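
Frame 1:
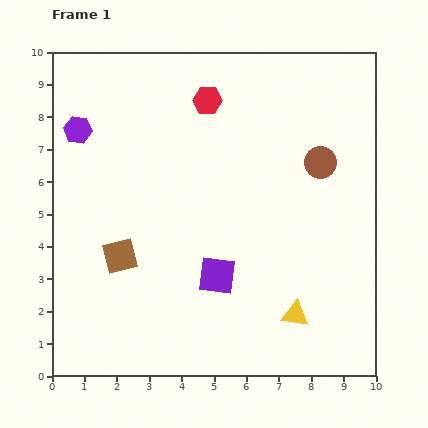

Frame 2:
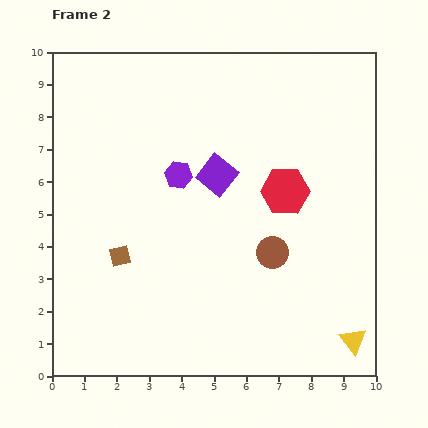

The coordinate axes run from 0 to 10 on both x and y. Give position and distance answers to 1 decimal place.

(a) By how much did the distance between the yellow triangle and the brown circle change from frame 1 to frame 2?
-1.1

Distance in frame 1: 4.8. Distance in frame 2: 3.7.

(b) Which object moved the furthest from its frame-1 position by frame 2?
the red hexagon

(moved 3.7; next 3.4)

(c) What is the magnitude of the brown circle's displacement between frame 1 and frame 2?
3.2

The brown circle moved from (8.3, 6.6) to (6.8, 3.8), a distance of √(1.5² + 2.8²) ≈ 3.2.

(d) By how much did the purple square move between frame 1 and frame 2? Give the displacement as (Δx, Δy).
(0.0, 3.1)

The purple square was at (5.1, 3.1) in frame 1 and (5.1, 6.2) in frame 2.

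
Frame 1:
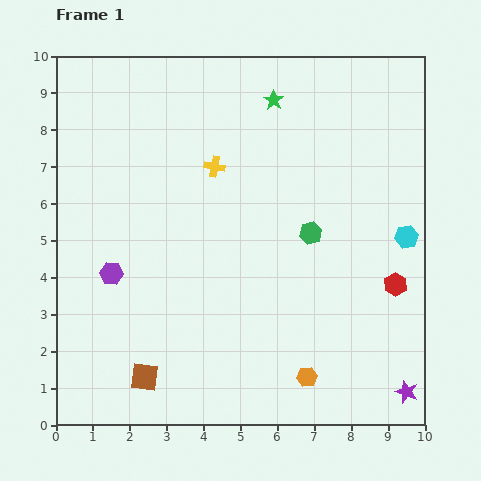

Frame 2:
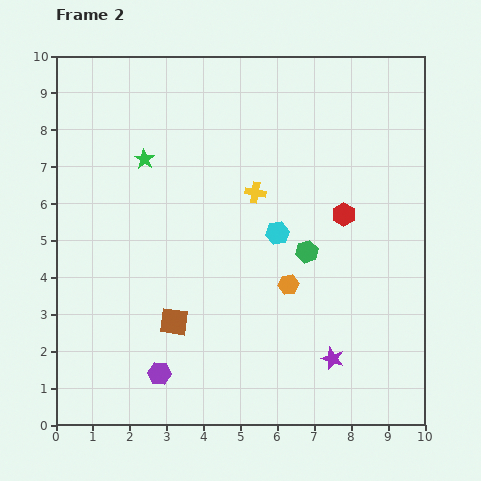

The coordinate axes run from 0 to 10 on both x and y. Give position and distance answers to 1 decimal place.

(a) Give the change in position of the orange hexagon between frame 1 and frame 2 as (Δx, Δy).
(-0.5, 2.5)

The orange hexagon was at (6.8, 1.3) in frame 1 and (6.3, 3.8) in frame 2.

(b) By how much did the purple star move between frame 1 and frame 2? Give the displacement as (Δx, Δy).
(-2.0, 0.9)

The purple star was at (9.5, 0.9) in frame 1 and (7.5, 1.8) in frame 2.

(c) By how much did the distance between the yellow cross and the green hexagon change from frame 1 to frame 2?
-1.1

Distance in frame 1: 3.2. Distance in frame 2: 2.1.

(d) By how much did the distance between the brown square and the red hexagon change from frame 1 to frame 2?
-1.8

Distance in frame 1: 7.2. Distance in frame 2: 5.4.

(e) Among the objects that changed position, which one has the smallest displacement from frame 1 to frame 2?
the green hexagon

(moved 0.5)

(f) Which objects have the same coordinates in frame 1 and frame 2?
none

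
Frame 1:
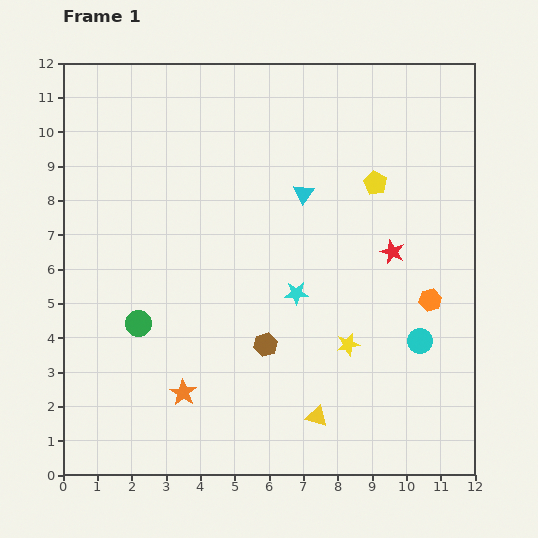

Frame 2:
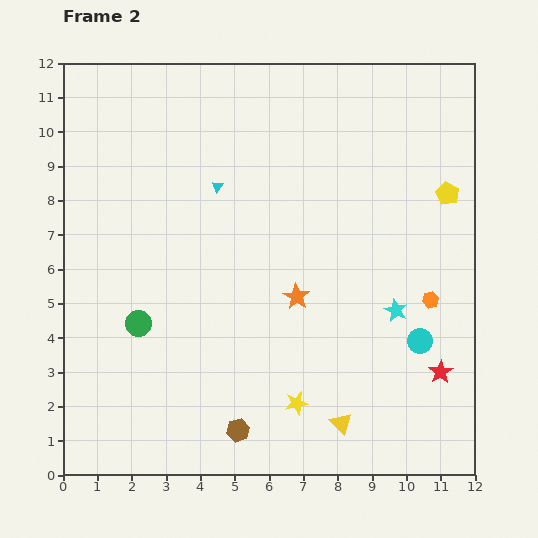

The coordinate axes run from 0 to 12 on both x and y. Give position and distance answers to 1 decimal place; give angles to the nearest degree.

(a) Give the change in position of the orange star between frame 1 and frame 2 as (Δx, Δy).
(3.3, 2.8)

The orange star was at (3.5, 2.4) in frame 1 and (6.8, 5.2) in frame 2.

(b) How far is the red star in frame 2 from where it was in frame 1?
3.8

The red star moved from (9.6, 6.5) to (11.0, 3.0), a distance of √(1.4² + 3.5²) ≈ 3.8.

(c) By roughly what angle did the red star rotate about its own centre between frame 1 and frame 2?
18° clockwise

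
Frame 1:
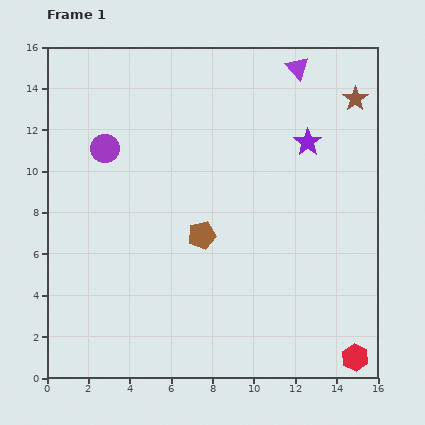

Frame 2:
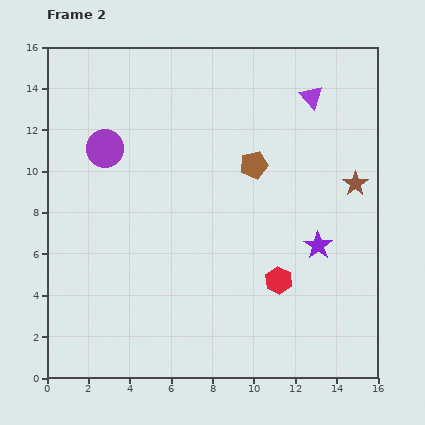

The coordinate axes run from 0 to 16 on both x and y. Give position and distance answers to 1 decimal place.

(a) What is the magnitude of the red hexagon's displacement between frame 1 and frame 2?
5.2

The red hexagon moved from (14.9, 1.0) to (11.2, 4.7), a distance of √(3.7² + 3.7²) ≈ 5.2.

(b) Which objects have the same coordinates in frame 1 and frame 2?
the purple circle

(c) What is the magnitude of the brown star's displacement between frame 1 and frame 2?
4.1

The brown star moved from (14.9, 13.5) to (14.9, 9.4), a distance of √(0.0² + 4.1²) ≈ 4.1.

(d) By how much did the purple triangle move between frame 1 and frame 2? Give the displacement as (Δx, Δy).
(0.7, -1.4)

The purple triangle was at (12.1, 15.0) in frame 1 and (12.8, 13.6) in frame 2.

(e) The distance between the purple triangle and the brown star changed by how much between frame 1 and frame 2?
+1.5

Distance in frame 1: 3.2. Distance in frame 2: 4.7.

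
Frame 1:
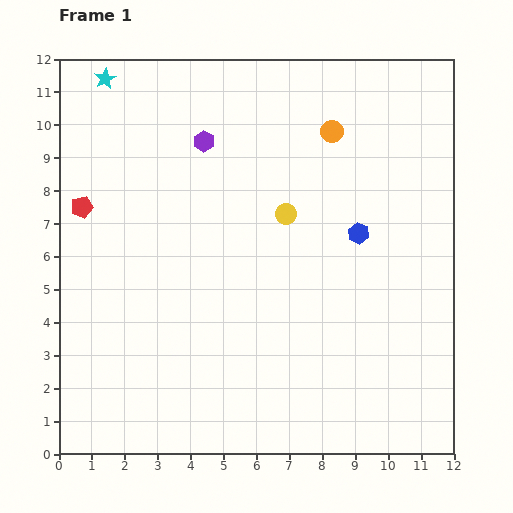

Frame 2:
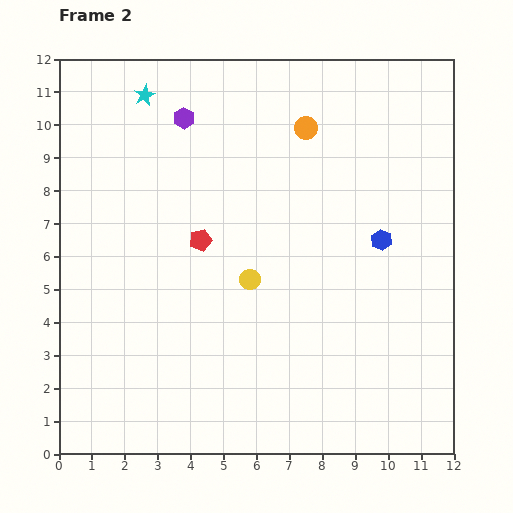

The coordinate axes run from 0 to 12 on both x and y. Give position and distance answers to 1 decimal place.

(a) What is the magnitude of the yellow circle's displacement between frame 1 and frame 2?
2.3

The yellow circle moved from (6.9, 7.3) to (5.8, 5.3), a distance of √(1.1² + 2.0²) ≈ 2.3.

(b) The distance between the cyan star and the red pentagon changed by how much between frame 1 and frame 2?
+0.7

Distance in frame 1: 4.0. Distance in frame 2: 4.7.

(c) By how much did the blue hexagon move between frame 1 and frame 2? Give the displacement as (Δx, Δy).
(0.7, -0.2)

The blue hexagon was at (9.1, 6.7) in frame 1 and (9.8, 6.5) in frame 2.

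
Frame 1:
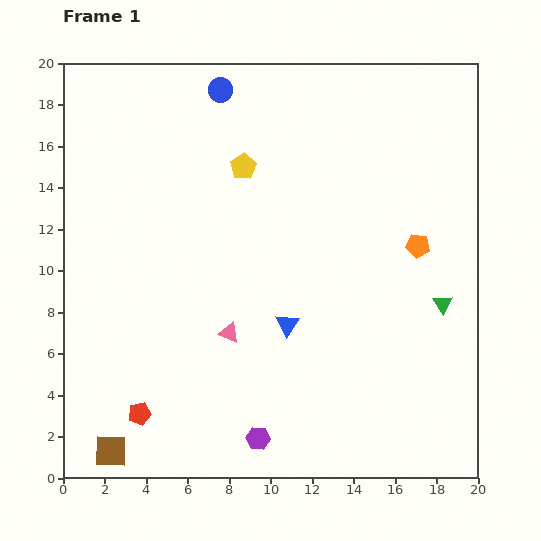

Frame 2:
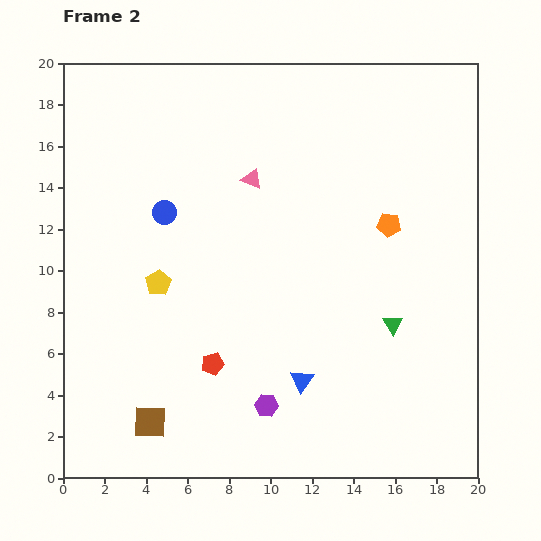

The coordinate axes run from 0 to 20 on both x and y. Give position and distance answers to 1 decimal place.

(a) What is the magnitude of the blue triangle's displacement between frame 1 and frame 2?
2.8

The blue triangle moved from (10.8, 7.4) to (11.5, 4.7), a distance of √(0.7² + 2.7²) ≈ 2.8.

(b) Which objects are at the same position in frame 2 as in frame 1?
none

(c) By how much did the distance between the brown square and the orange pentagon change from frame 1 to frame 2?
-2.9

Distance in frame 1: 17.8. Distance in frame 2: 14.9.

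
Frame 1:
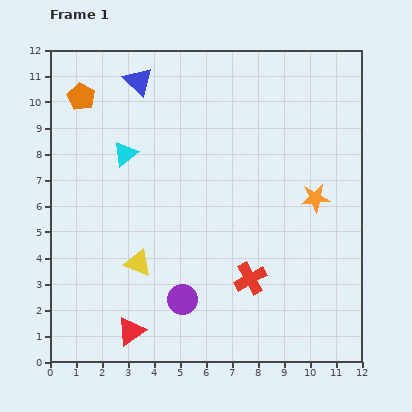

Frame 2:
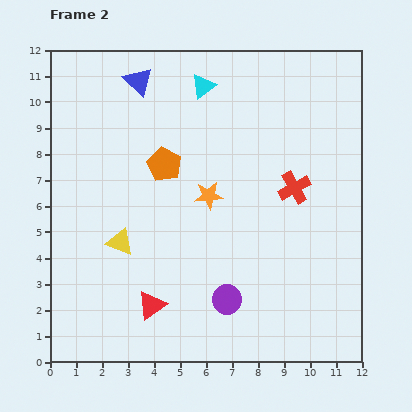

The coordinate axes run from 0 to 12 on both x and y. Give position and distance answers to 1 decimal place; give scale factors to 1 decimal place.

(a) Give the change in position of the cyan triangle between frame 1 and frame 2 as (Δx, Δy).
(3.0, 2.6)

The cyan triangle was at (2.9, 8.0) in frame 1 and (5.9, 10.6) in frame 2.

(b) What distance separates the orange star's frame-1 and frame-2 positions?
4.1

The orange star moved from (10.2, 6.3) to (6.1, 6.4), a distance of √(4.1² + 0.1²) ≈ 4.1.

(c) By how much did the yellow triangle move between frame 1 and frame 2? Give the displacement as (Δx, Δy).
(-0.7, 0.8)

The yellow triangle was at (3.4, 3.8) in frame 1 and (2.7, 4.6) in frame 2.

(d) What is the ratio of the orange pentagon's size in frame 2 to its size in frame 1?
1.3×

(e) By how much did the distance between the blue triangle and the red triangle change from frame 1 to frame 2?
-1.0

Distance in frame 1: 9.6. Distance in frame 2: 8.6.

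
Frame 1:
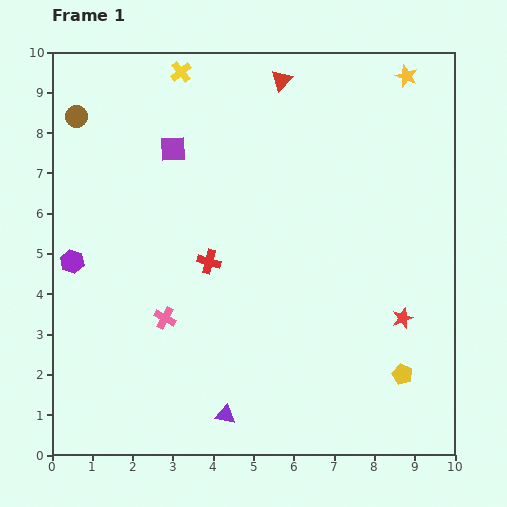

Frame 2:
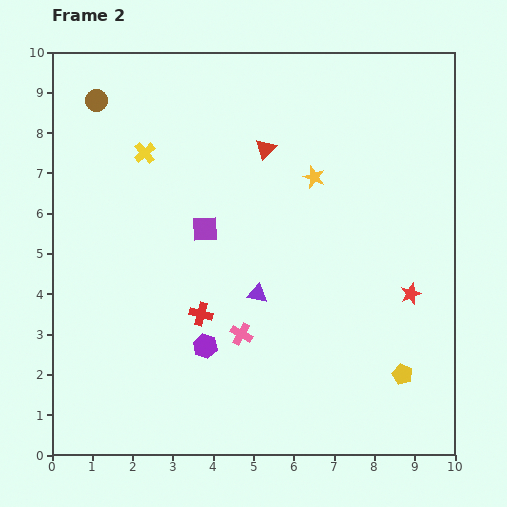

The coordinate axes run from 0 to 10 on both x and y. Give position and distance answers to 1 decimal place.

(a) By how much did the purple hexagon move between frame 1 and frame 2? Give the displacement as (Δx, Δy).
(3.3, -2.1)

The purple hexagon was at (0.5, 4.8) in frame 1 and (3.8, 2.7) in frame 2.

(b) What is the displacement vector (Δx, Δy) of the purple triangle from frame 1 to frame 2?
(0.8, 3.0)

The purple triangle was at (4.3, 1.0) in frame 1 and (5.1, 4.0) in frame 2.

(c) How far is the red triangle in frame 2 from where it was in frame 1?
1.7

The red triangle moved from (5.7, 9.3) to (5.3, 7.6), a distance of √(0.4² + 1.7²) ≈ 1.7.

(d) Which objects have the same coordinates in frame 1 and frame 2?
the yellow pentagon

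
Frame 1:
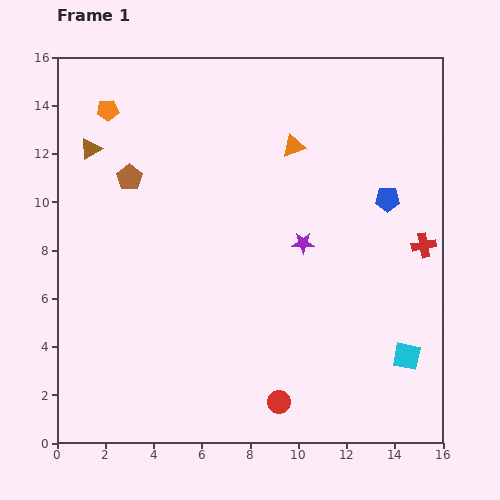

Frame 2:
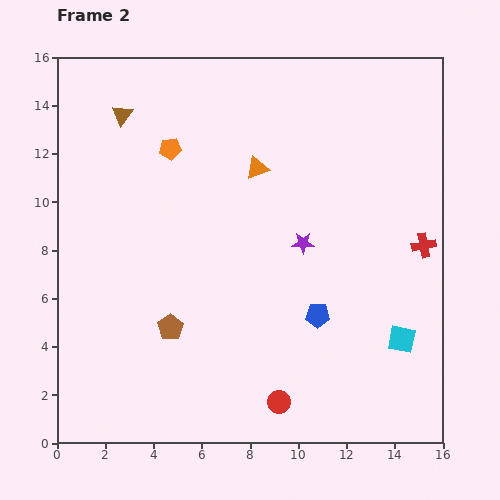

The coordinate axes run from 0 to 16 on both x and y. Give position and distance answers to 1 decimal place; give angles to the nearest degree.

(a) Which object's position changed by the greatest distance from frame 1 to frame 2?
the brown pentagon

(moved 6.4; next 5.6)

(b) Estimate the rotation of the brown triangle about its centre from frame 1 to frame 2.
20° counter-clockwise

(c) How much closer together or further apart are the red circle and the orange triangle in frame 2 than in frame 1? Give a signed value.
-0.9

Distance in frame 1: 10.6. Distance in frame 2: 9.7.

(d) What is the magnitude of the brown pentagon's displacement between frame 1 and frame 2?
6.4

The brown pentagon moved from (3.0, 11.0) to (4.7, 4.8), a distance of √(1.7² + 6.2²) ≈ 6.4.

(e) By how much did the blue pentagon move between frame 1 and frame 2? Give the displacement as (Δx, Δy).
(-2.9, -4.8)

The blue pentagon was at (13.7, 10.1) in frame 1 and (10.8, 5.3) in frame 2.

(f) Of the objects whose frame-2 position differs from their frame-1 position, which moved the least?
the cyan square

(moved 0.7)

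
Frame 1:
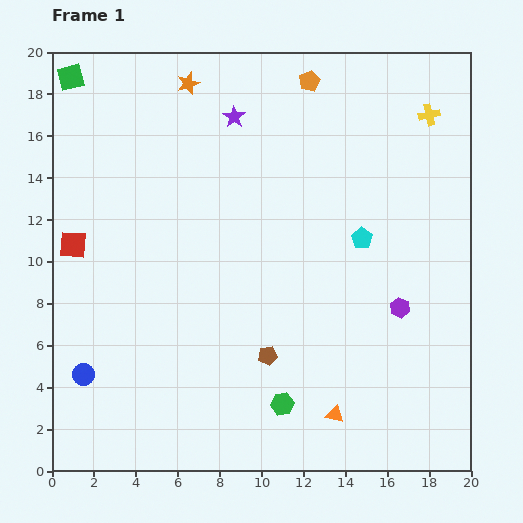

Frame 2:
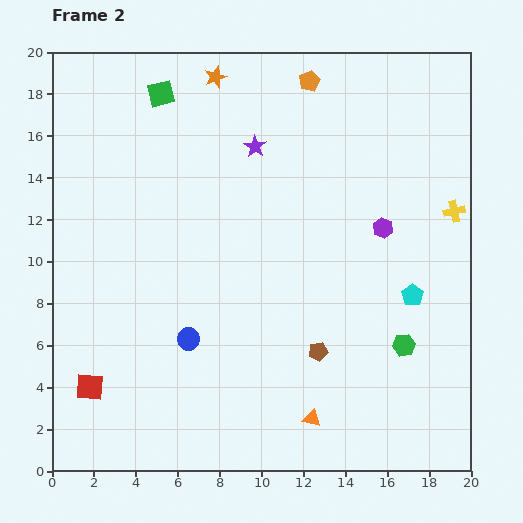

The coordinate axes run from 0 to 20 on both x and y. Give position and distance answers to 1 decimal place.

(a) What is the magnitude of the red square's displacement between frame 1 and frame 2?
6.8

The red square moved from (1.0, 10.8) to (1.8, 4.0), a distance of √(0.8² + 6.8²) ≈ 6.8.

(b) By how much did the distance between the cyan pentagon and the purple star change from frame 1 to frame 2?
+1.9

Distance in frame 1: 8.4. Distance in frame 2: 10.3.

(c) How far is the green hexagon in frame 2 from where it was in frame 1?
6.4

The green hexagon moved from (11.0, 3.2) to (16.8, 6.0), a distance of √(5.8² + 2.8²) ≈ 6.4.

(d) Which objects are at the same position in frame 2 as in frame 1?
the orange pentagon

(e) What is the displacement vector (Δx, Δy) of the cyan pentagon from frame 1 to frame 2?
(2.4, -2.7)

The cyan pentagon was at (14.8, 11.1) in frame 1 and (17.2, 8.4) in frame 2.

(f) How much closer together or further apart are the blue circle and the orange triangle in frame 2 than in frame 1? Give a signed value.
-5.1

Distance in frame 1: 12.1. Distance in frame 2: 7.0.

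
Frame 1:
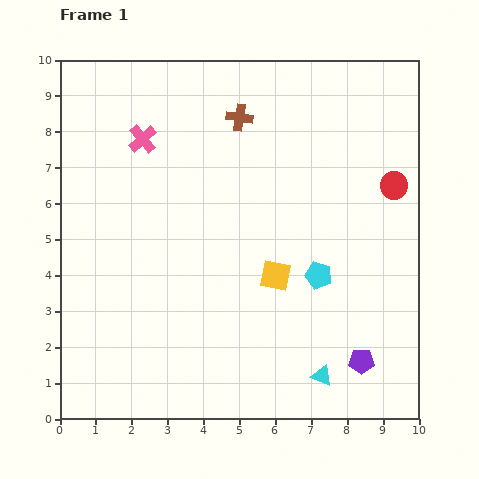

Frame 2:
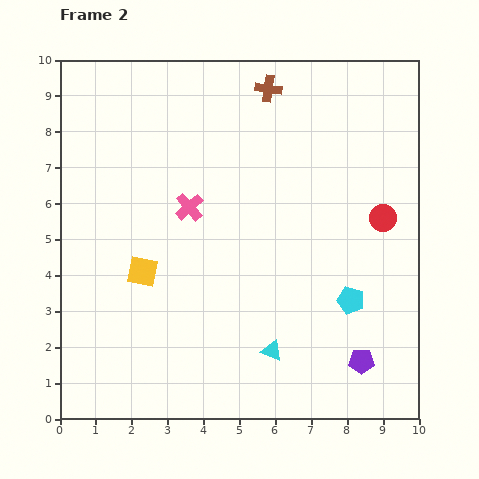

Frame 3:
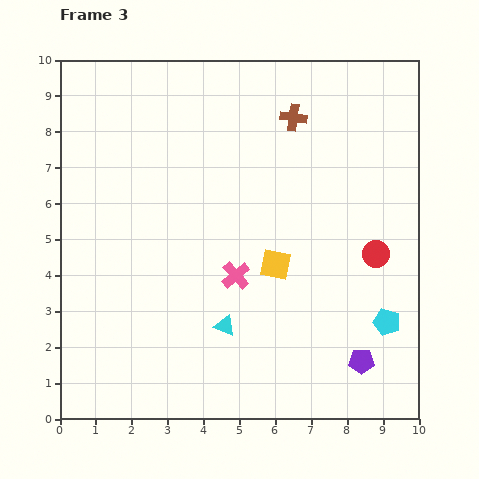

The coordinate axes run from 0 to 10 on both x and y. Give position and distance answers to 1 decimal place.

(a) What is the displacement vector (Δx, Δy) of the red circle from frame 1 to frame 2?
(-0.3, -0.9)

The red circle was at (9.3, 6.5) in frame 1 and (9.0, 5.6) in frame 2.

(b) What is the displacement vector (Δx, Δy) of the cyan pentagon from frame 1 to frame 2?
(0.9, -0.7)

The cyan pentagon was at (7.2, 4.0) in frame 1 and (8.1, 3.3) in frame 2.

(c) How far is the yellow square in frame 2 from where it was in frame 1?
3.7

The yellow square moved from (6.0, 4.0) to (2.3, 4.1), a distance of √(3.7² + 0.1²) ≈ 3.7.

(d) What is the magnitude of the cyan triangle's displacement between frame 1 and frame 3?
3.0

The cyan triangle moved from (7.3, 1.2) to (4.6, 2.6), a distance of √(2.7² + 1.4²) ≈ 3.0.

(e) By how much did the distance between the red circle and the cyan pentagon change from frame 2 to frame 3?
-0.6

Distance in frame 2: 2.5. Distance in frame 3: 1.9.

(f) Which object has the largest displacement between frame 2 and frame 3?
the yellow square

(moved 3.7; next 2.3)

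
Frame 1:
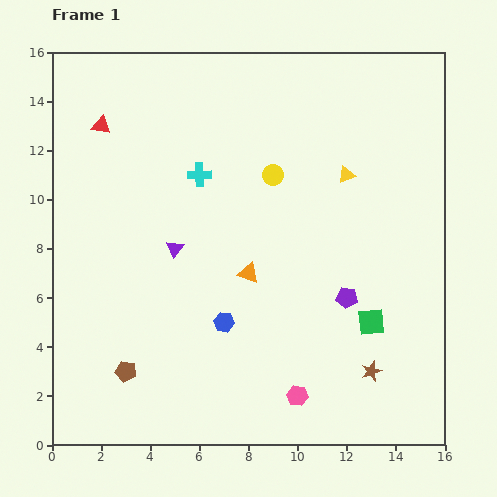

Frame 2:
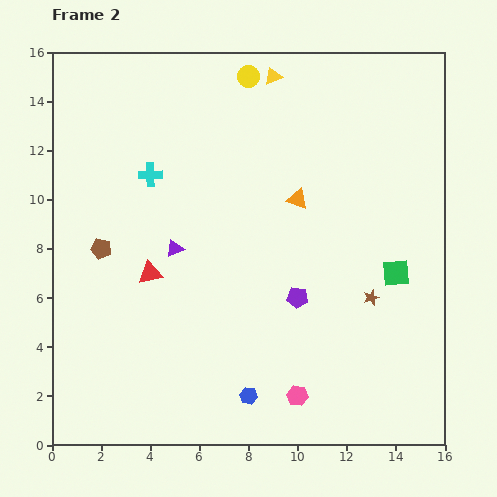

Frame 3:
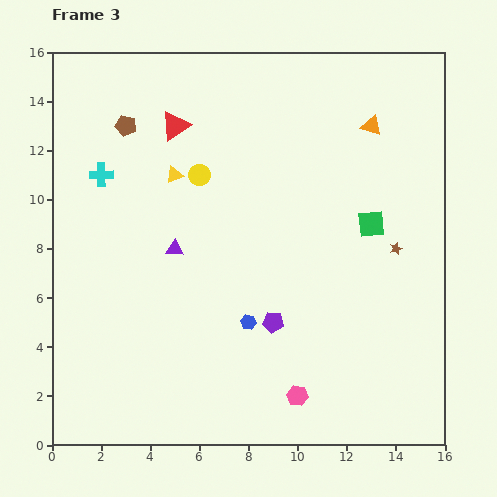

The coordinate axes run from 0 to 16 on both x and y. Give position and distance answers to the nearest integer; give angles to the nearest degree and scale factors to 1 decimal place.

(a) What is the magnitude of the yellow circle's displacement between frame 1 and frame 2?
4

The yellow circle moved from (9, 11) to (8, 15), a distance of √(1² + 4²) ≈ 4.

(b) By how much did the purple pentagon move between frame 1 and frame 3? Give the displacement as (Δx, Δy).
(-3, -1)

The purple pentagon was at (12, 6) in frame 1 and (9, 5) in frame 3.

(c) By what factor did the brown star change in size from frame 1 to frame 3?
0.6×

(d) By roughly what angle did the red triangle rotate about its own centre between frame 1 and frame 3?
44° counter-clockwise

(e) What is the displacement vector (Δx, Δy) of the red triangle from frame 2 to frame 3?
(1, 6)

The red triangle was at (4, 7) in frame 2 and (5, 13) in frame 3.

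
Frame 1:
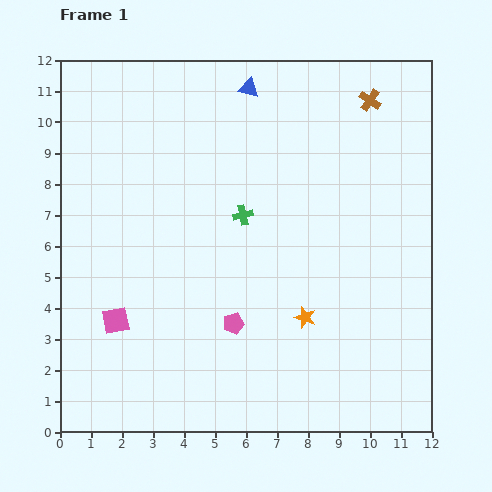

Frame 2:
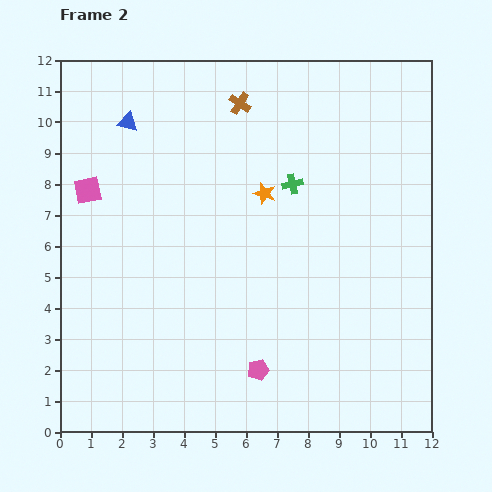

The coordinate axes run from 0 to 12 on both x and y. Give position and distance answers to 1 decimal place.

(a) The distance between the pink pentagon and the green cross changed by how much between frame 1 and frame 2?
+2.6

Distance in frame 1: 3.5. Distance in frame 2: 6.1.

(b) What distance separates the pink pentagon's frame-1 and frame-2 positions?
1.7

The pink pentagon moved from (5.6, 3.5) to (6.4, 2.0), a distance of √(0.8² + 1.5²) ≈ 1.7.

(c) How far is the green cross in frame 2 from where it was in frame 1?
1.9

The green cross moved from (5.9, 7.0) to (7.5, 8.0), a distance of √(1.6² + 1.0²) ≈ 1.9.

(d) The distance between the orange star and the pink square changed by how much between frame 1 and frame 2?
-0.4

Distance in frame 1: 6.1. Distance in frame 2: 5.7.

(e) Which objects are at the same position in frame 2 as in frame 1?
none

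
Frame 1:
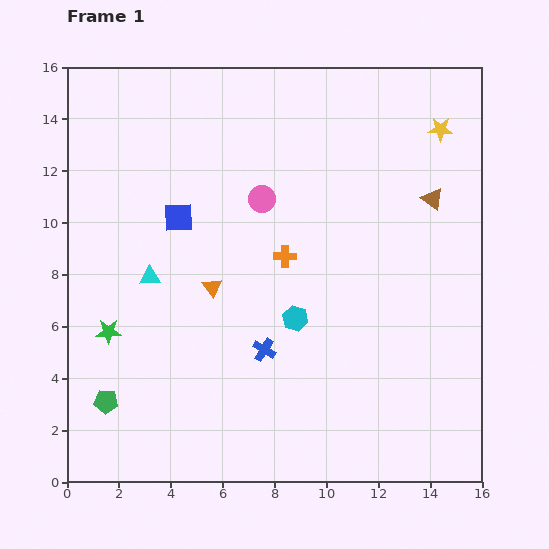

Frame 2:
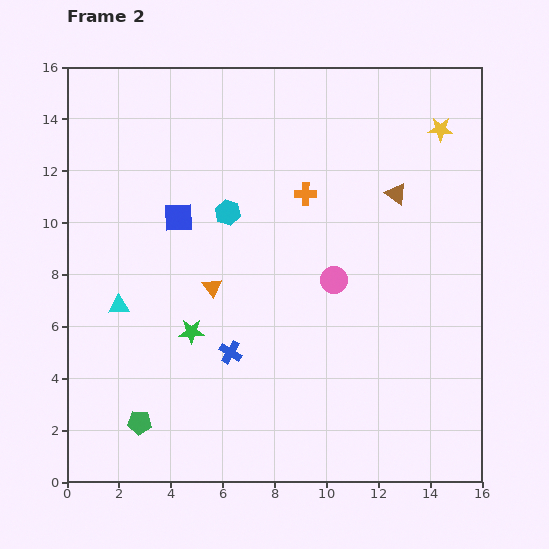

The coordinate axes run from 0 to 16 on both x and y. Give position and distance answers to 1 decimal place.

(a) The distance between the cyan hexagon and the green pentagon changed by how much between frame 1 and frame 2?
+0.8

Distance in frame 1: 8.0. Distance in frame 2: 8.8.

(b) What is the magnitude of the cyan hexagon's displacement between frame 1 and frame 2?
4.9

The cyan hexagon moved from (8.8, 6.3) to (6.2, 10.4), a distance of √(2.6² + 4.1²) ≈ 4.9.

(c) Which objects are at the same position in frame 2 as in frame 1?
the orange triangle, the yellow star, the blue square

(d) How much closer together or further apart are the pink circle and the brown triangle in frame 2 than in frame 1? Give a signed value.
-2.5

Distance in frame 1: 6.6. Distance in frame 2: 4.1.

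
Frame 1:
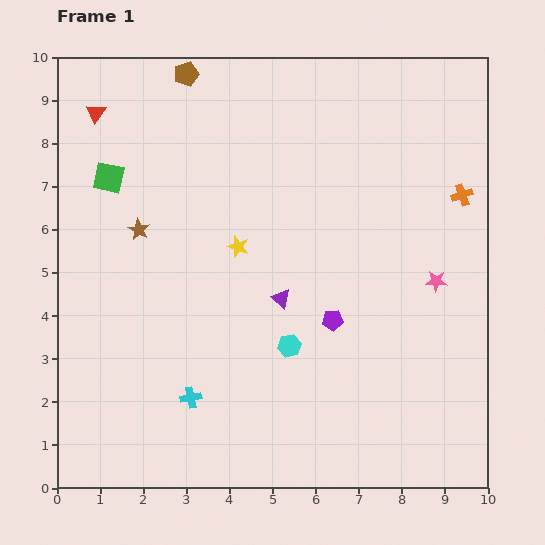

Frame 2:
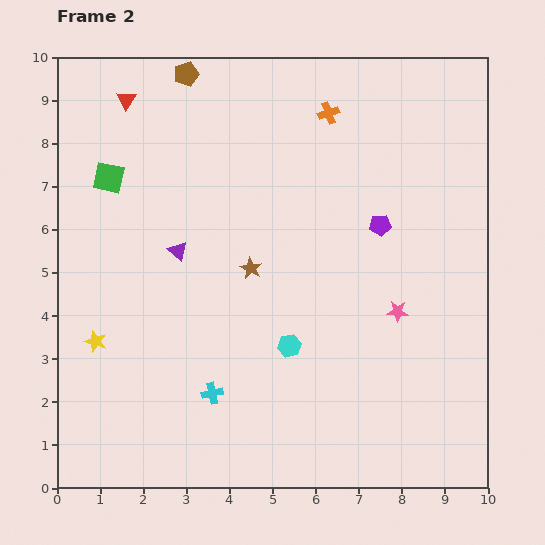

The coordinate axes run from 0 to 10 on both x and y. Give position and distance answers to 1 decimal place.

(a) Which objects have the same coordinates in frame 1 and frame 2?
the brown pentagon, the green square, the cyan hexagon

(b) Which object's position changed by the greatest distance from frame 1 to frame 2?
the yellow star

(moved 4.0; next 3.6)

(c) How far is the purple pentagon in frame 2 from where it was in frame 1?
2.5

The purple pentagon moved from (6.4, 3.9) to (7.5, 6.1), a distance of √(1.1² + 2.2²) ≈ 2.5.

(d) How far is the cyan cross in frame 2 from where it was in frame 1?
0.5

The cyan cross moved from (3.1, 2.1) to (3.6, 2.2), a distance of √(0.5² + 0.1²) ≈ 0.5.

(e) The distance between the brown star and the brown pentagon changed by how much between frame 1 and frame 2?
+0.9

Distance in frame 1: 3.8. Distance in frame 2: 4.7.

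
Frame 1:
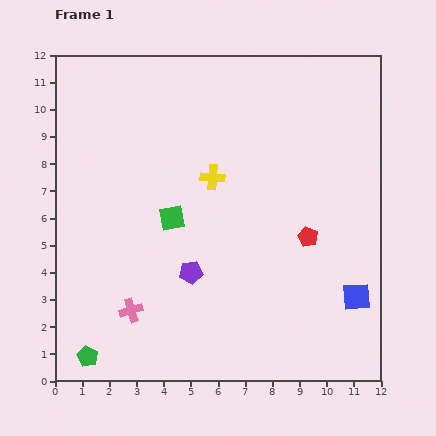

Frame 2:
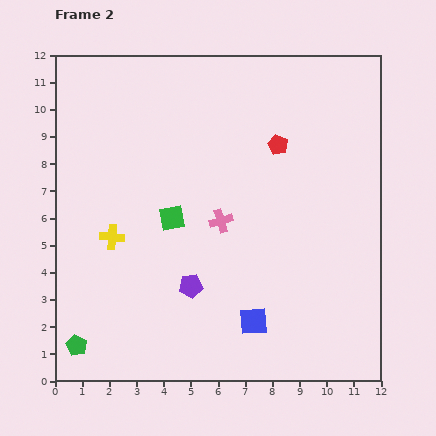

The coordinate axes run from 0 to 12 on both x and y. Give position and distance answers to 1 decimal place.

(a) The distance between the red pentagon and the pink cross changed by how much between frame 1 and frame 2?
-3.5

Distance in frame 1: 7.0. Distance in frame 2: 3.5.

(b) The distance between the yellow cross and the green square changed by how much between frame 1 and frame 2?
+0.2

Distance in frame 1: 2.1. Distance in frame 2: 2.3.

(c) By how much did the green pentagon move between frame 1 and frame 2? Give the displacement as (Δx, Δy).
(-0.4, 0.4)

The green pentagon was at (1.2, 0.9) in frame 1 and (0.8, 1.3) in frame 2.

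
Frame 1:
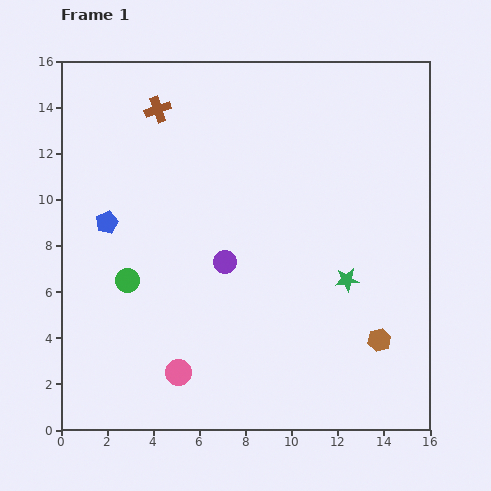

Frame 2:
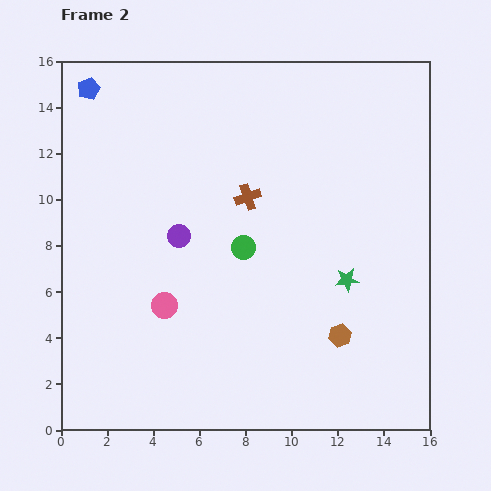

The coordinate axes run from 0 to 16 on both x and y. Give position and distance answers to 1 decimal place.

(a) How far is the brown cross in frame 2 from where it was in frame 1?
5.4

The brown cross moved from (4.2, 13.9) to (8.1, 10.1), a distance of √(3.9² + 3.8²) ≈ 5.4.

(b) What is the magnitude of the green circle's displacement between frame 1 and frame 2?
5.2

The green circle moved from (2.9, 6.5) to (7.9, 7.9), a distance of √(5.0² + 1.4²) ≈ 5.2.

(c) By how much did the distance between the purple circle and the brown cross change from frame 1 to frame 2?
-3.8

Distance in frame 1: 7.2. Distance in frame 2: 3.4.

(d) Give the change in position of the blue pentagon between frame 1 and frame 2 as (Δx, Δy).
(-0.8, 5.8)

The blue pentagon was at (2.0, 9.0) in frame 1 and (1.2, 14.8) in frame 2.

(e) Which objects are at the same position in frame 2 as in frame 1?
the green star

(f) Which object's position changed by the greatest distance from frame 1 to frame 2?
the blue pentagon

(moved 5.9; next 5.4)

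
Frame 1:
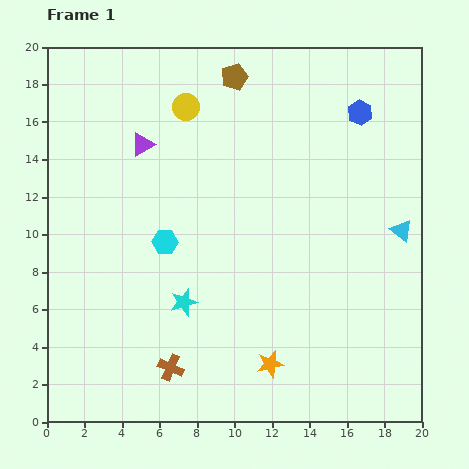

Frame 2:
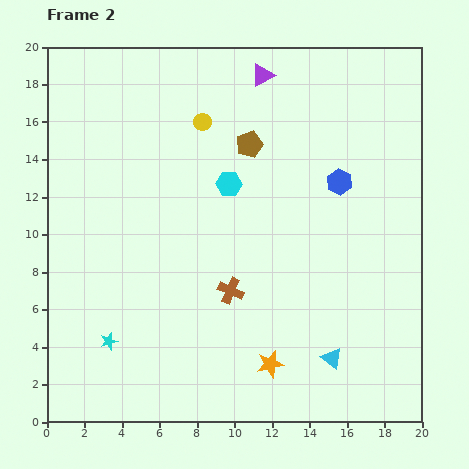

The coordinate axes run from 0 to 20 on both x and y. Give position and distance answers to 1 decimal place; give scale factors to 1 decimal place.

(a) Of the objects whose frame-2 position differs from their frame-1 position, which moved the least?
the yellow circle

(moved 1.2)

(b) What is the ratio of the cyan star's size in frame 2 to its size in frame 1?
0.6×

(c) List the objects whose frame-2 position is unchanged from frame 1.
the orange star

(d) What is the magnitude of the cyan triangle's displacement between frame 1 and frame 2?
7.7

The cyan triangle moved from (18.9, 10.2) to (15.2, 3.4), a distance of √(3.7² + 6.8²) ≈ 7.7.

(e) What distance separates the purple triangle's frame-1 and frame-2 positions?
7.4

The purple triangle moved from (5.1, 14.8) to (11.5, 18.5), a distance of √(6.4² + 3.7²) ≈ 7.4.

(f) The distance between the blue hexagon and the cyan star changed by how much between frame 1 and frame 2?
+1.2

Distance in frame 1: 13.8. Distance in frame 2: 15.0.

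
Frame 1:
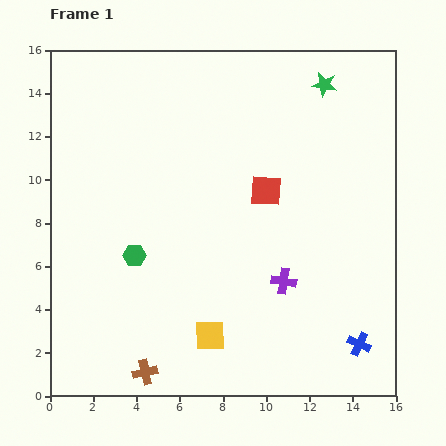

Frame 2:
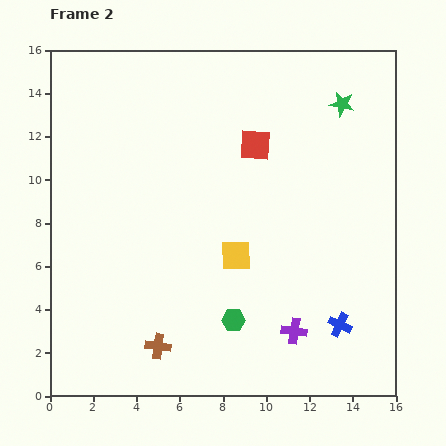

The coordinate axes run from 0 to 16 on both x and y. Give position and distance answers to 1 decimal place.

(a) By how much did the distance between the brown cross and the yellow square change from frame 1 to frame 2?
+2.1

Distance in frame 1: 3.4. Distance in frame 2: 5.5.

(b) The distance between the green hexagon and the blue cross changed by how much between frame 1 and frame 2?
-6.3

Distance in frame 1: 11.2. Distance in frame 2: 4.9.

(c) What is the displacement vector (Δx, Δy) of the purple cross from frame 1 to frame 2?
(0.5, -2.3)

The purple cross was at (10.8, 5.3) in frame 1 and (11.3, 3.0) in frame 2.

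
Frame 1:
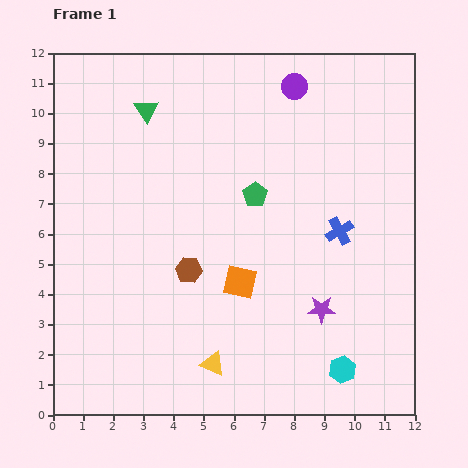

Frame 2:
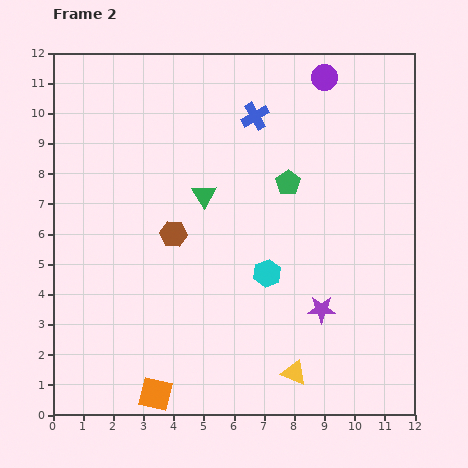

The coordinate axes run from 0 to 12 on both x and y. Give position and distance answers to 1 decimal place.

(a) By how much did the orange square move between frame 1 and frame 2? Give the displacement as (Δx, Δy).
(-2.8, -3.7)

The orange square was at (6.2, 4.4) in frame 1 and (3.4, 0.7) in frame 2.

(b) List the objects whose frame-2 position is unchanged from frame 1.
the purple star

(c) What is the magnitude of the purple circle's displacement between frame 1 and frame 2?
1.0

The purple circle moved from (8.0, 10.9) to (9.0, 11.2), a distance of √(1.0² + 0.3²) ≈ 1.0.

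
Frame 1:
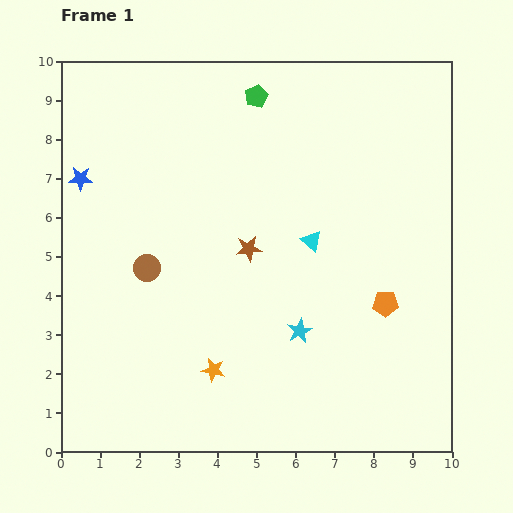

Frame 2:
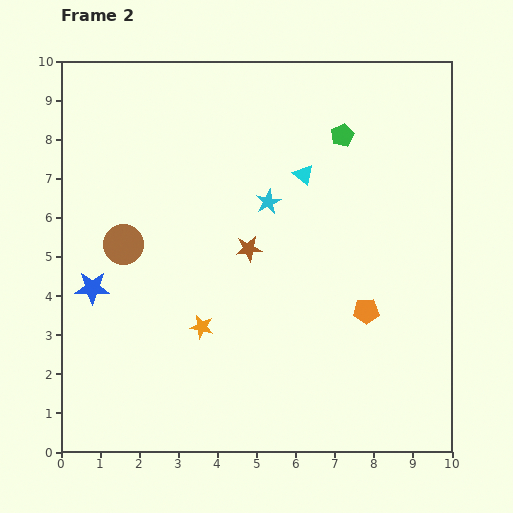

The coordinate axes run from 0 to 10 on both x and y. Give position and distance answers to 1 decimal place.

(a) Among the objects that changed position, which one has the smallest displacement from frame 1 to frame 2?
the orange pentagon

(moved 0.5)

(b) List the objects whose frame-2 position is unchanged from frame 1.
the brown star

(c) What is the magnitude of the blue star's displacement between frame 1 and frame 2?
2.8

The blue star moved from (0.5, 7.0) to (0.8, 4.2), a distance of √(0.3² + 2.8²) ≈ 2.8.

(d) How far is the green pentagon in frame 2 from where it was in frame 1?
2.4

The green pentagon moved from (5.0, 9.1) to (7.2, 8.1), a distance of √(2.2² + 1.0²) ≈ 2.4.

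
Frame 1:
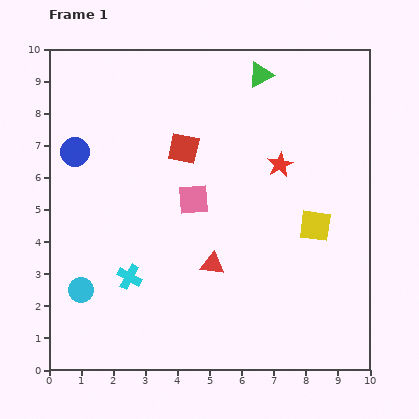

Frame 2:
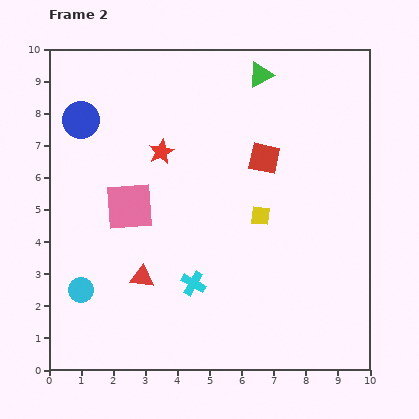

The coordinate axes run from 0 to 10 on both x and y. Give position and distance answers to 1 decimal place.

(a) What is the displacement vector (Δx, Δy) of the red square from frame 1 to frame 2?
(2.5, -0.3)

The red square was at (4.2, 6.9) in frame 1 and (6.7, 6.6) in frame 2.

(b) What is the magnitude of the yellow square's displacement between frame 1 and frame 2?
1.7

The yellow square moved from (8.3, 4.5) to (6.6, 4.8), a distance of √(1.7² + 0.3²) ≈ 1.7.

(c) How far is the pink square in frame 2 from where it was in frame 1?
2.0

The pink square moved from (4.5, 5.3) to (2.5, 5.1), a distance of √(2.0² + 0.2²) ≈ 2.0.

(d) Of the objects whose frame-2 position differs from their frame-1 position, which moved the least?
the blue circle

(moved 1.0)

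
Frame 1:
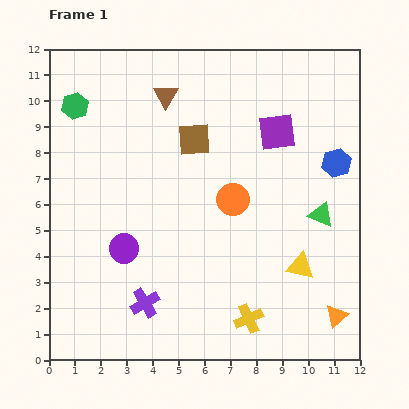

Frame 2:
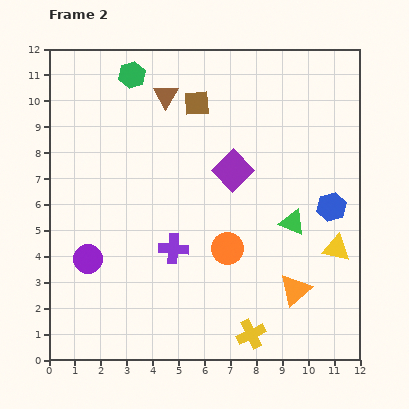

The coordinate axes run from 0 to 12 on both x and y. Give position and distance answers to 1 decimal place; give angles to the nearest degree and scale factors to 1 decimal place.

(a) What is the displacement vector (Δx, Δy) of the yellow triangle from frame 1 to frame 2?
(1.4, 0.7)

The yellow triangle was at (9.7, 3.6) in frame 1 and (11.1, 4.3) in frame 2.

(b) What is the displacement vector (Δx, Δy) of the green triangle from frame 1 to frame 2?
(-1.1, -0.3)

The green triangle was at (10.5, 5.6) in frame 1 and (9.4, 5.3) in frame 2.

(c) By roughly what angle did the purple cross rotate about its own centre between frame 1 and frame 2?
35° clockwise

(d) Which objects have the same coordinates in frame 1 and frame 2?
the brown triangle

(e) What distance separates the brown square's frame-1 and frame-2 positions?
1.4

The brown square moved from (5.6, 8.5) to (5.7, 9.9), a distance of √(0.1² + 1.4²) ≈ 1.4.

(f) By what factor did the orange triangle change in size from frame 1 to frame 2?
1.4×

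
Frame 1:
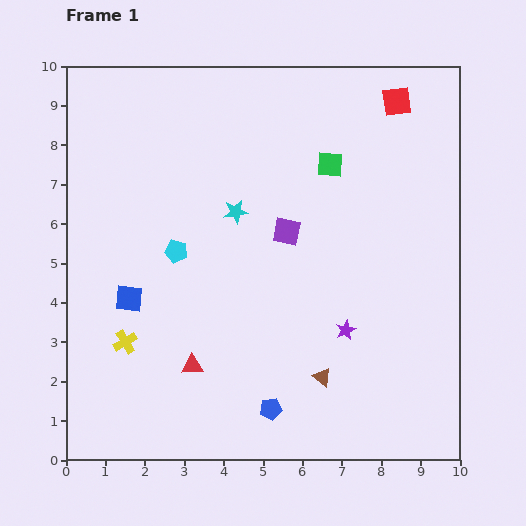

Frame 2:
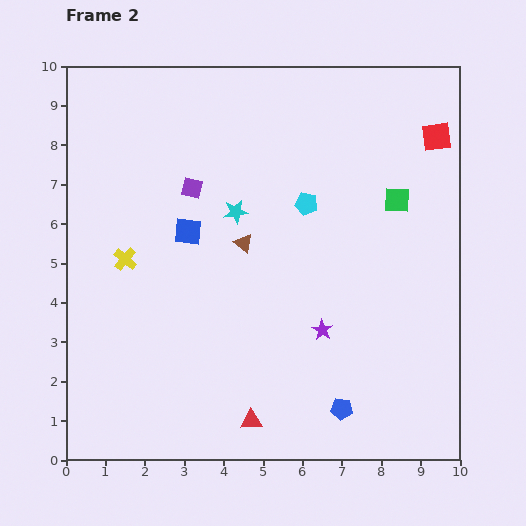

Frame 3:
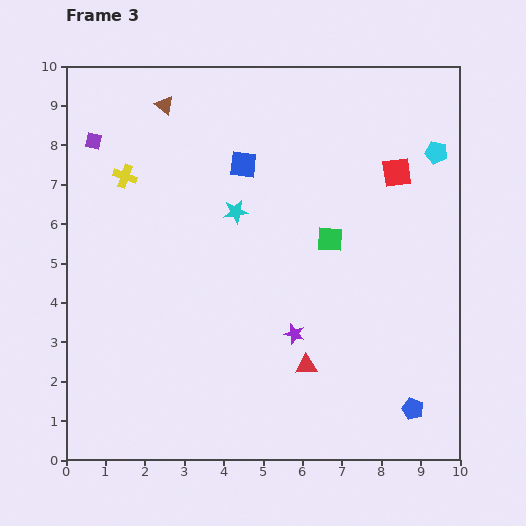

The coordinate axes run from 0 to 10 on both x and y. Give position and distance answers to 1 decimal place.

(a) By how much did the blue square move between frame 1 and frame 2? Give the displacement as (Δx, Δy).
(1.5, 1.7)

The blue square was at (1.6, 4.1) in frame 1 and (3.1, 5.8) in frame 2.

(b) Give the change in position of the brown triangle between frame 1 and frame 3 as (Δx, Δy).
(-4.0, 6.9)

The brown triangle was at (6.5, 2.1) in frame 1 and (2.5, 9.0) in frame 3.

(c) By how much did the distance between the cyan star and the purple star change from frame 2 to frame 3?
-0.3

Distance in frame 2: 3.7. Distance in frame 3: 3.4.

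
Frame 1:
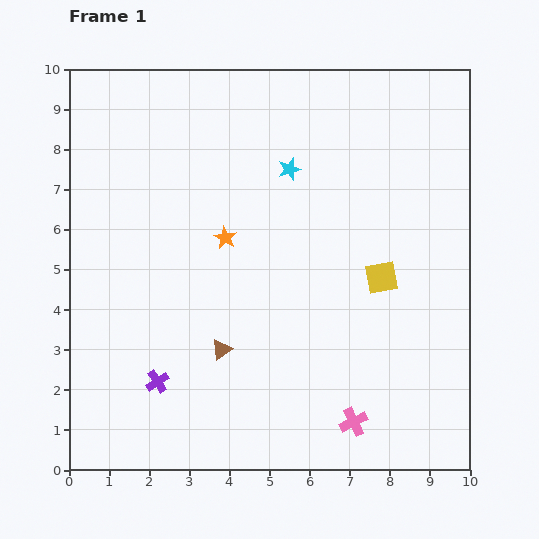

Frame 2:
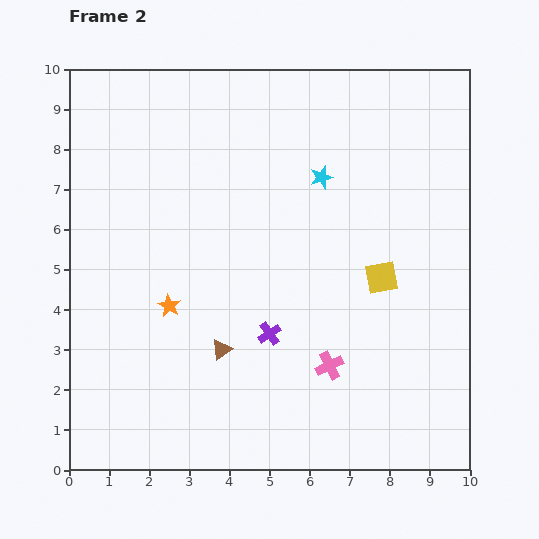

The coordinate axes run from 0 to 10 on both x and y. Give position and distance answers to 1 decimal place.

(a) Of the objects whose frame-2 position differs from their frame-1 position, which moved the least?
the cyan star

(moved 0.8)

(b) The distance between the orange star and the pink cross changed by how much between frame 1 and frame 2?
-1.3

Distance in frame 1: 5.6. Distance in frame 2: 4.3.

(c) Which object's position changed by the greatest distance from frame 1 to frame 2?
the purple cross

(moved 3.0; next 2.2)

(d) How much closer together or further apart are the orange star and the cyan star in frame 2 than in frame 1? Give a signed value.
+2.7

Distance in frame 1: 2.3. Distance in frame 2: 5.0.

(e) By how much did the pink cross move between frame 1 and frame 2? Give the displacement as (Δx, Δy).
(-0.6, 1.4)

The pink cross was at (7.1, 1.2) in frame 1 and (6.5, 2.6) in frame 2.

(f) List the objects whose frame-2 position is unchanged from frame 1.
the brown triangle, the yellow square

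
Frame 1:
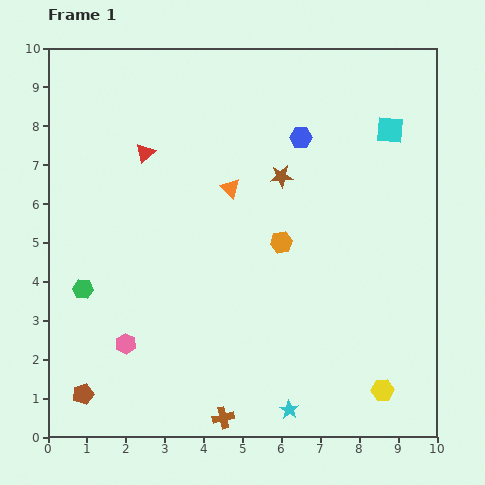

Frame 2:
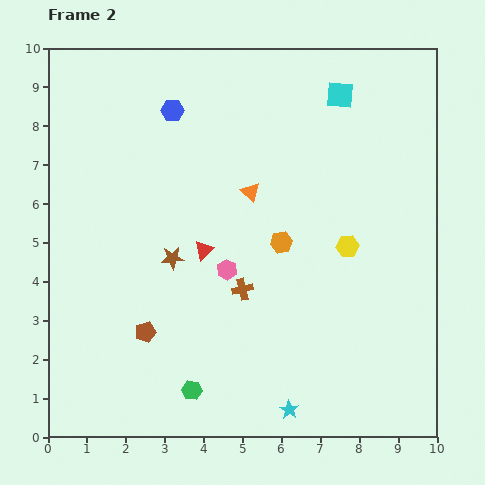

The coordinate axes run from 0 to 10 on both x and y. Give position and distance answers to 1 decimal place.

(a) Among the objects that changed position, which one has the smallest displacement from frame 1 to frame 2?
the orange triangle

(moved 0.5)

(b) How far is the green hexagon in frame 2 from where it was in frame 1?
3.8

The green hexagon moved from (0.9, 3.8) to (3.7, 1.2), a distance of √(2.8² + 2.6²) ≈ 3.8.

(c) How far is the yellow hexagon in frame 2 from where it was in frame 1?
3.8

The yellow hexagon moved from (8.6, 1.2) to (7.7, 4.9), a distance of √(0.9² + 3.7²) ≈ 3.8.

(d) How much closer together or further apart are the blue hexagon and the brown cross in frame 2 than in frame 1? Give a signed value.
-2.6

Distance in frame 1: 7.5. Distance in frame 2: 4.9.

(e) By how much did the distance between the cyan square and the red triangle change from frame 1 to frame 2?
-1.0

Distance in frame 1: 6.3. Distance in frame 2: 5.3.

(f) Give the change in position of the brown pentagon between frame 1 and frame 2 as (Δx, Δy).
(1.6, 1.6)

The brown pentagon was at (0.9, 1.1) in frame 1 and (2.5, 2.7) in frame 2.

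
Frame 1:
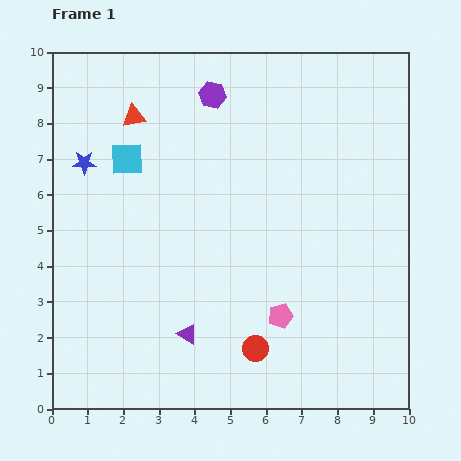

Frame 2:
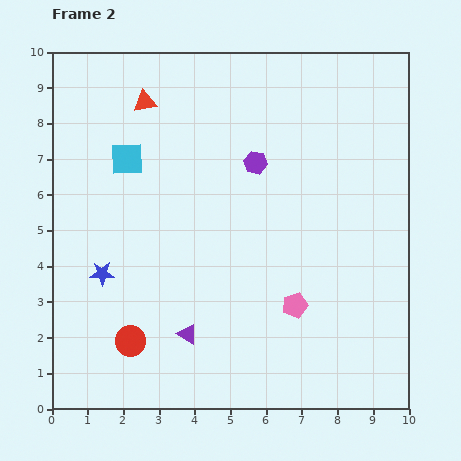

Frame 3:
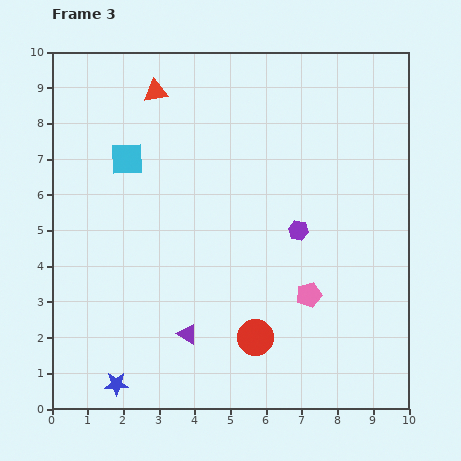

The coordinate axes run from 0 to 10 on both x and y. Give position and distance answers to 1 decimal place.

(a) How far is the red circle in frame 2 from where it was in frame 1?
3.5

The red circle moved from (5.7, 1.7) to (2.2, 1.9), a distance of √(3.5² + 0.2²) ≈ 3.5.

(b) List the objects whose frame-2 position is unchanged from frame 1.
the purple triangle, the cyan square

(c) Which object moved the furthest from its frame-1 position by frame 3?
the blue star

(moved 6.3; next 4.5)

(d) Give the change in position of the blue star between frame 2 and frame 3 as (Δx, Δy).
(0.4, -3.1)

The blue star was at (1.4, 3.8) in frame 2 and (1.8, 0.7) in frame 3.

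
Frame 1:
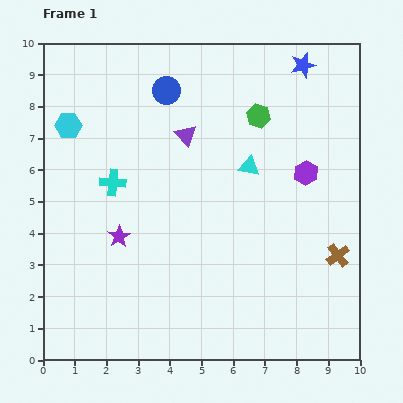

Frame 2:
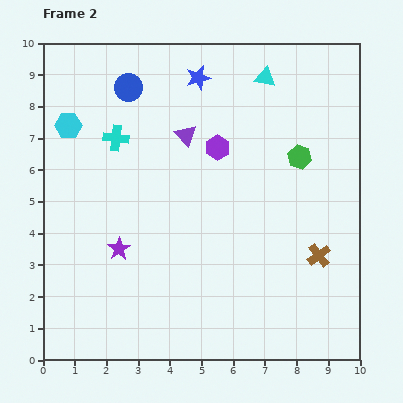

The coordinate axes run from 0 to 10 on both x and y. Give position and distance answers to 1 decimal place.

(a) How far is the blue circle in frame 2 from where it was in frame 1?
1.2

The blue circle moved from (3.9, 8.5) to (2.7, 8.6), a distance of √(1.2² + 0.1²) ≈ 1.2.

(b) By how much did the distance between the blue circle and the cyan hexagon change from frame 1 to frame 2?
-1.1

Distance in frame 1: 3.3. Distance in frame 2: 2.2.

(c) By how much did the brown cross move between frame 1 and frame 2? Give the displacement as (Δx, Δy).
(-0.6, 0.0)

The brown cross was at (9.3, 3.3) in frame 1 and (8.7, 3.3) in frame 2.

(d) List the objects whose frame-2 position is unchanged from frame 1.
the purple triangle, the cyan hexagon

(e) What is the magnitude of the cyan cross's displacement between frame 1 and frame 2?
1.4

The cyan cross moved from (2.2, 5.6) to (2.3, 7.0), a distance of √(0.1² + 1.4²) ≈ 1.4.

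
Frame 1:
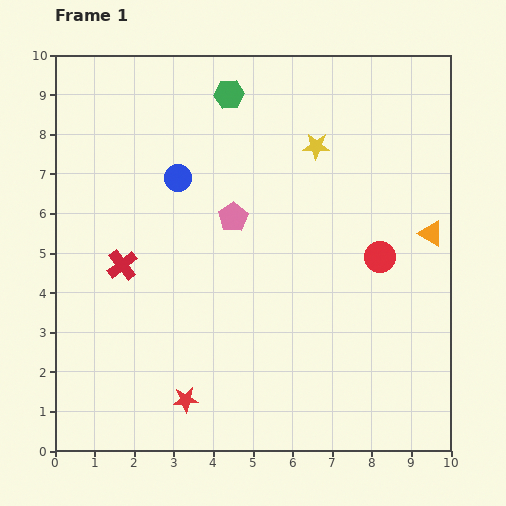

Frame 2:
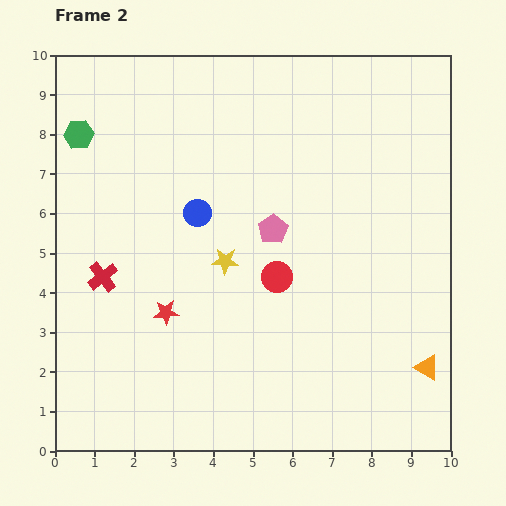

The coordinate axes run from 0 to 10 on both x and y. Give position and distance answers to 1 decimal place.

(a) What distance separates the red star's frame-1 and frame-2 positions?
2.3

The red star moved from (3.3, 1.3) to (2.8, 3.5), a distance of √(0.5² + 2.2²) ≈ 2.3.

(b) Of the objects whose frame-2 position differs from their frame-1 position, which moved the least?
the red cross

(moved 0.6)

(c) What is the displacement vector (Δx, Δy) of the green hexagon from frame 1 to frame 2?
(-3.8, -1.0)

The green hexagon was at (4.4, 9.0) in frame 1 and (0.6, 8.0) in frame 2.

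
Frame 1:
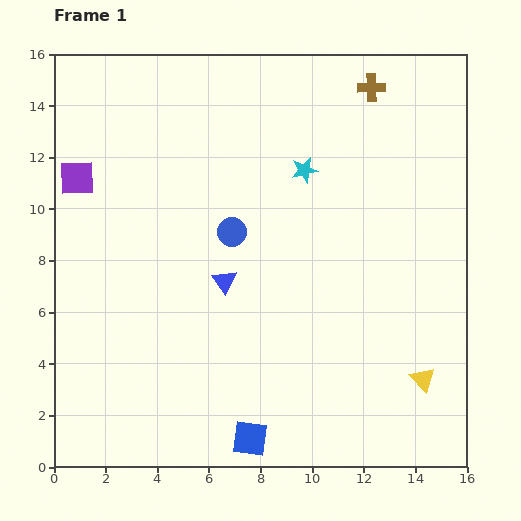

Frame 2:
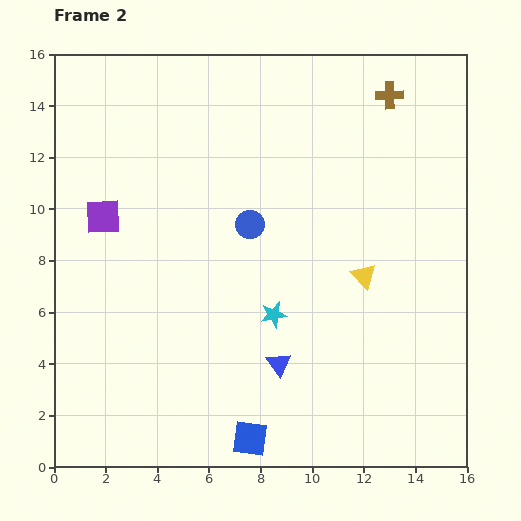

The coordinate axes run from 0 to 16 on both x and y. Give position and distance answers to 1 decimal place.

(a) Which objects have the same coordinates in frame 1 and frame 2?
the blue square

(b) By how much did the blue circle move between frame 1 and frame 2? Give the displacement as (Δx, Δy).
(0.7, 0.3)

The blue circle was at (6.9, 9.1) in frame 1 and (7.6, 9.4) in frame 2.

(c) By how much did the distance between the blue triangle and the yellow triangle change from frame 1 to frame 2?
-3.9

Distance in frame 1: 8.6. Distance in frame 2: 4.7.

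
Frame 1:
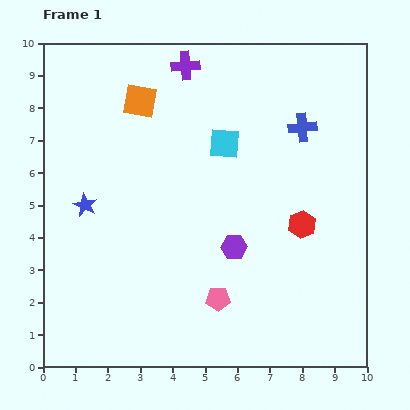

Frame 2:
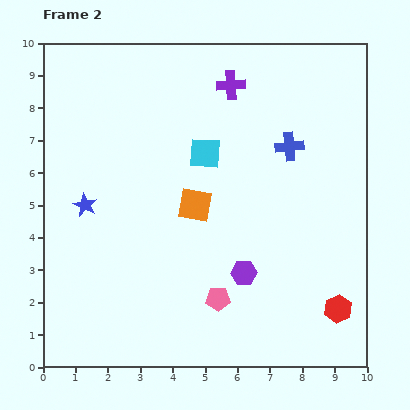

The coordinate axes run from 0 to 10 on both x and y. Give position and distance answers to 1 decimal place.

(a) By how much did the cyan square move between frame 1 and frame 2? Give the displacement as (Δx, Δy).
(-0.6, -0.3)

The cyan square was at (5.6, 6.9) in frame 1 and (5.0, 6.6) in frame 2.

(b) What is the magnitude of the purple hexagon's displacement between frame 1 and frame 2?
0.9

The purple hexagon moved from (5.9, 3.7) to (6.2, 2.9), a distance of √(0.3² + 0.8²) ≈ 0.9.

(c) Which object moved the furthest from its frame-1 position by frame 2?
the orange square

(moved 3.6; next 2.8)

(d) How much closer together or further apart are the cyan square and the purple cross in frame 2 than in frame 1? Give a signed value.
-0.5

Distance in frame 1: 2.7. Distance in frame 2: 2.2.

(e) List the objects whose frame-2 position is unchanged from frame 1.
the blue star, the pink pentagon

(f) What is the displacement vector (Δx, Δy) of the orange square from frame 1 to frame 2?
(1.7, -3.2)

The orange square was at (3.0, 8.2) in frame 1 and (4.7, 5.0) in frame 2.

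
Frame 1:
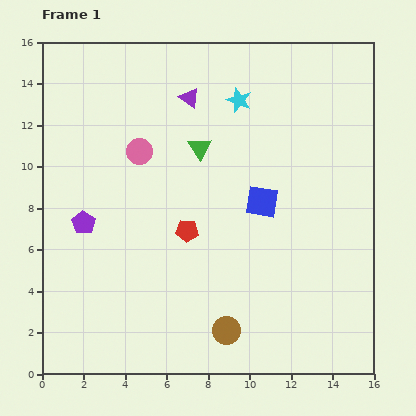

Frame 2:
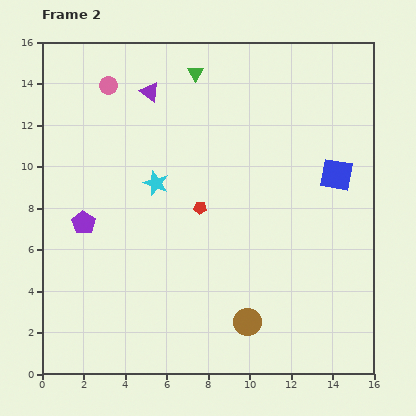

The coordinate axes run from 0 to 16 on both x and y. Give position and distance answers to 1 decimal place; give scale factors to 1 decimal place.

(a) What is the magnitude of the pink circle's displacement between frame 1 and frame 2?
3.5

The pink circle moved from (4.7, 10.7) to (3.2, 13.9), a distance of √(1.5² + 3.2²) ≈ 3.5.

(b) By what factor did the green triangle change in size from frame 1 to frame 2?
0.7×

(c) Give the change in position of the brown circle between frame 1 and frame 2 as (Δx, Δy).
(1.0, 0.4)

The brown circle was at (8.9, 2.1) in frame 1 and (9.9, 2.5) in frame 2.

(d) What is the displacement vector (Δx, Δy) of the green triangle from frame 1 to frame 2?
(-0.2, 3.6)

The green triangle was at (7.6, 10.9) in frame 1 and (7.4, 14.5) in frame 2.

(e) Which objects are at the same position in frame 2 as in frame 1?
the purple pentagon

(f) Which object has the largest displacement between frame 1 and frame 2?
the cyan star

(moved 5.7; next 3.8)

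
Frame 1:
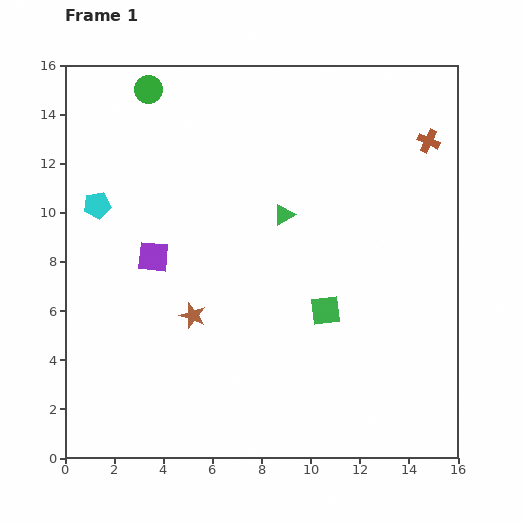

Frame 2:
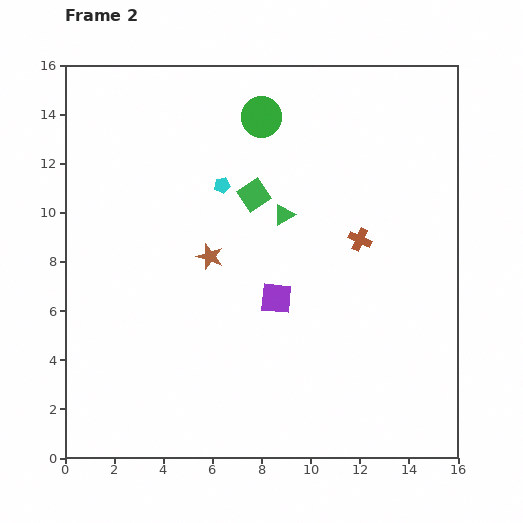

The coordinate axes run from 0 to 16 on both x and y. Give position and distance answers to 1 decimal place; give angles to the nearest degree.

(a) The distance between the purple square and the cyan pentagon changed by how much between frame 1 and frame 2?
+2.0

Distance in frame 1: 3.1. Distance in frame 2: 5.1.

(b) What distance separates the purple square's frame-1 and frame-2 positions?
5.3

The purple square moved from (3.6, 8.2) to (8.6, 6.5), a distance of √(5.0² + 1.7²) ≈ 5.3.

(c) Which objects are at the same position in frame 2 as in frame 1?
the green triangle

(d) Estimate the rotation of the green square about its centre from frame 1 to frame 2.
29° counter-clockwise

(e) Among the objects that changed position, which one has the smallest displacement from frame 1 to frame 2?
the brown star

(moved 2.5)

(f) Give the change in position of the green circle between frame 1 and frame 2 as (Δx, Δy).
(4.6, -1.1)

The green circle was at (3.4, 15.0) in frame 1 and (8.0, 13.9) in frame 2.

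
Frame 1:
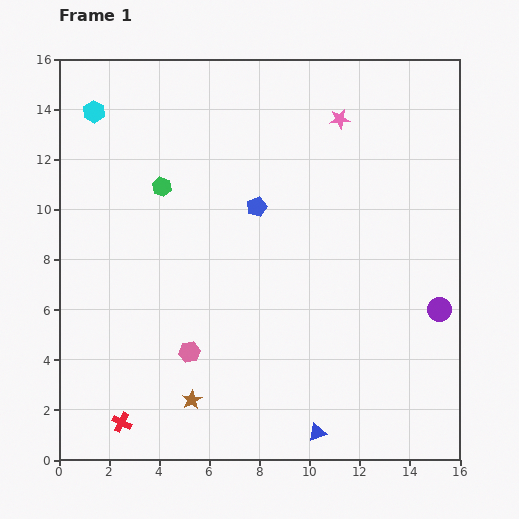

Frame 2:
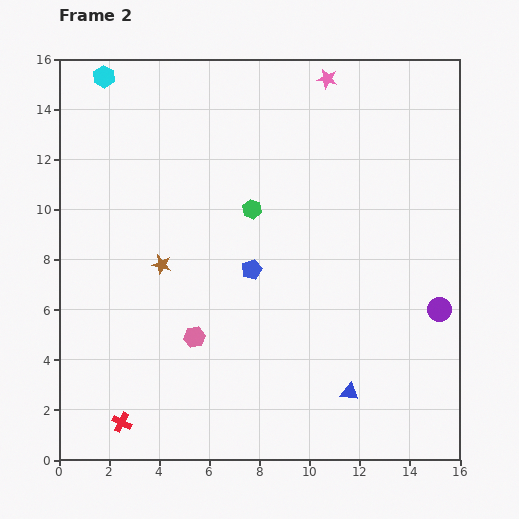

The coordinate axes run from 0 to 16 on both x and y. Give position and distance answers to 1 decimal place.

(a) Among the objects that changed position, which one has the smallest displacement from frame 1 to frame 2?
the pink hexagon

(moved 0.6)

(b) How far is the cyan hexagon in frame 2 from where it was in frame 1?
1.5

The cyan hexagon moved from (1.4, 13.9) to (1.8, 15.3), a distance of √(0.4² + 1.4²) ≈ 1.5.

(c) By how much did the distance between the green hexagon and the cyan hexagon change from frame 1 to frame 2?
+3.9

Distance in frame 1: 4.0. Distance in frame 2: 7.9.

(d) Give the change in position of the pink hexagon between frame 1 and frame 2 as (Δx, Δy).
(0.2, 0.6)

The pink hexagon was at (5.2, 4.3) in frame 1 and (5.4, 4.9) in frame 2.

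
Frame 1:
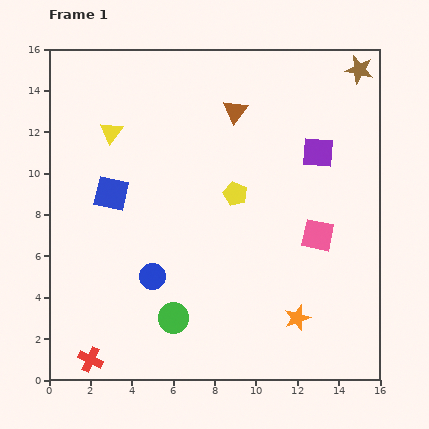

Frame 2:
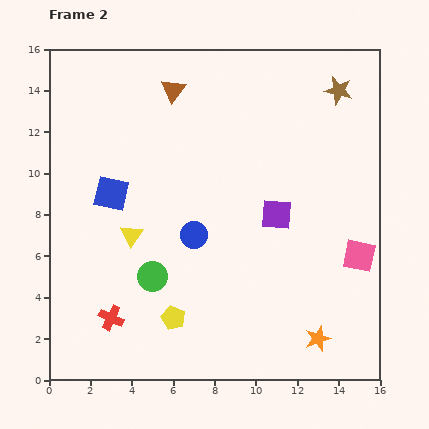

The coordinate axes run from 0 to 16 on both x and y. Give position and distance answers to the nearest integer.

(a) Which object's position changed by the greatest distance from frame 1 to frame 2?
the yellow pentagon

(moved 7; next 5)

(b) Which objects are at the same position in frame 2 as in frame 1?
the blue square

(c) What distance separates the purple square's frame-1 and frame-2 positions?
4

The purple square moved from (13, 11) to (11, 8), a distance of √(2² + 3²) ≈ 4.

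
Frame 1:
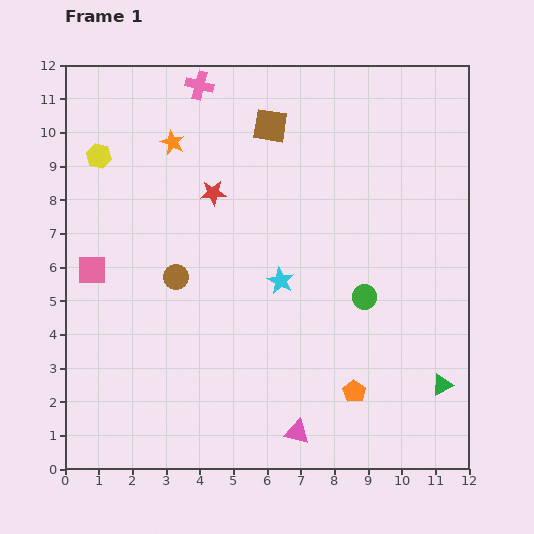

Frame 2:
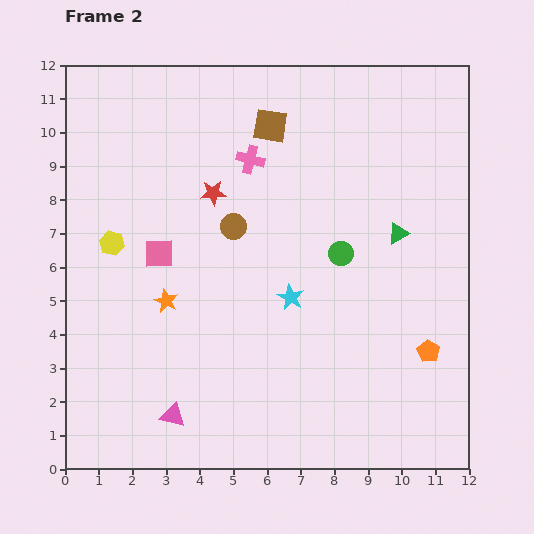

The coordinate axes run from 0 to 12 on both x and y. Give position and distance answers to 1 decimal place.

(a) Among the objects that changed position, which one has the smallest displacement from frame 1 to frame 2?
the cyan star

(moved 0.6)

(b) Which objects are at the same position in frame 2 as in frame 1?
the red star, the brown square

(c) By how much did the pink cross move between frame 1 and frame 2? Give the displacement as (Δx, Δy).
(1.5, -2.2)

The pink cross was at (4.0, 11.4) in frame 1 and (5.5, 9.2) in frame 2.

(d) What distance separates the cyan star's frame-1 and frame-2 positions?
0.6

The cyan star moved from (6.4, 5.6) to (6.7, 5.1), a distance of √(0.3² + 0.5²) ≈ 0.6.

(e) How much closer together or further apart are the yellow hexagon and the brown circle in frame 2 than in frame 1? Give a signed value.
-0.7

Distance in frame 1: 4.3. Distance in frame 2: 3.6.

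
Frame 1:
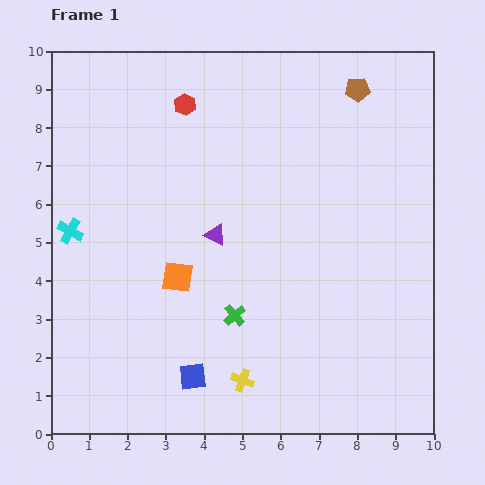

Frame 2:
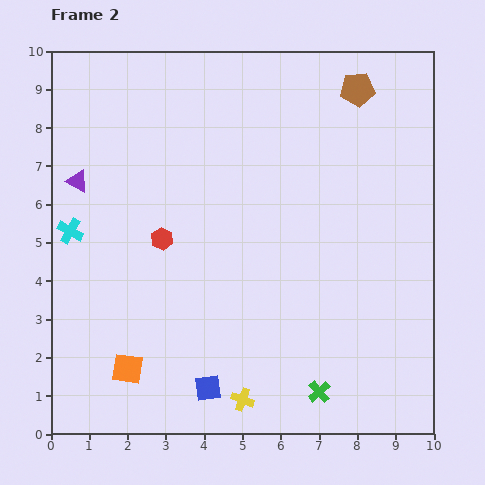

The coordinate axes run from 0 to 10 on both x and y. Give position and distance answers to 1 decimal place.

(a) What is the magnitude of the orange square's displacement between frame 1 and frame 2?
2.7

The orange square moved from (3.3, 4.1) to (2.0, 1.7), a distance of √(1.3² + 2.4²) ≈ 2.7.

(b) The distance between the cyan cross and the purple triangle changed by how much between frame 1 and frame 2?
-2.5

Distance in frame 1: 3.8. Distance in frame 2: 1.3.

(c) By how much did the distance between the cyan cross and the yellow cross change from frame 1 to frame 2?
+0.3

Distance in frame 1: 6.0. Distance in frame 2: 6.3.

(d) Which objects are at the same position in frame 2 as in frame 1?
the brown pentagon, the cyan cross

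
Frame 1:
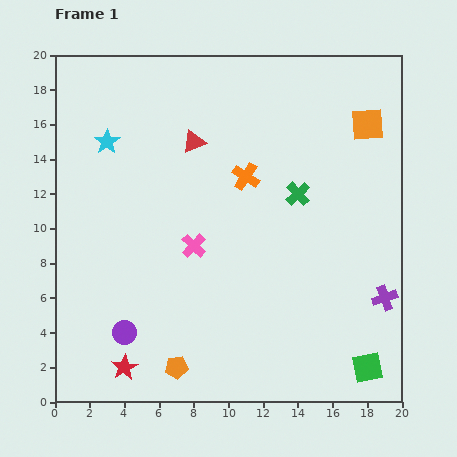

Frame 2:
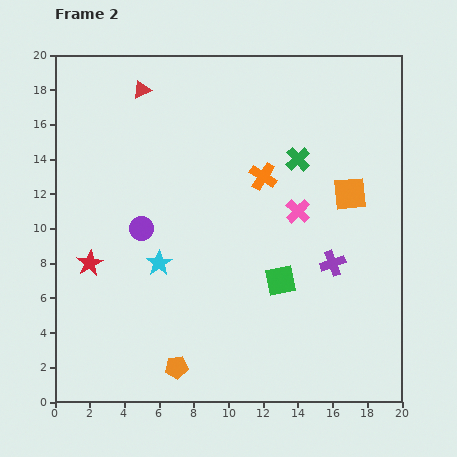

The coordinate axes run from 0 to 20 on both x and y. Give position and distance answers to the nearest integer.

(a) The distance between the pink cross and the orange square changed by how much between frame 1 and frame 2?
-9

Distance in frame 1: 12. Distance in frame 2: 3.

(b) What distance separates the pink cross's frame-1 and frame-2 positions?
6

The pink cross moved from (8, 9) to (14, 11), a distance of √(6² + 2²) ≈ 6.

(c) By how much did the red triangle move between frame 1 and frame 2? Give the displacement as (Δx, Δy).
(-3, 3)

The red triangle was at (8, 15) in frame 1 and (5, 18) in frame 2.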